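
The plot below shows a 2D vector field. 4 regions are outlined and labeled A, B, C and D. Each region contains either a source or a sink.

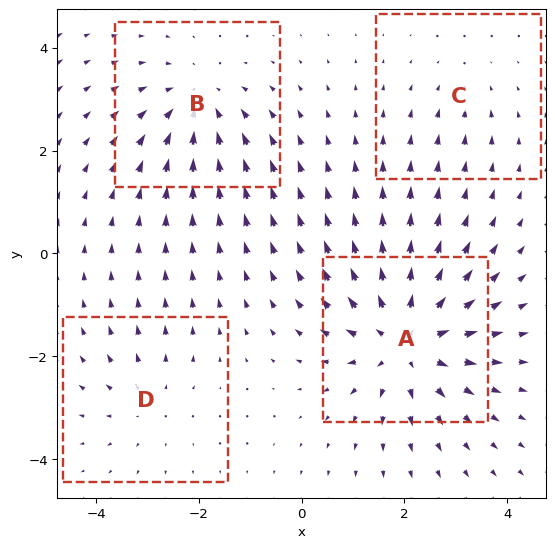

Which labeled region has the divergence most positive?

A

Divergence at each region's feature centre — A: about +6, B: about -4, C: about -2, D: about +3. Region A is most positive.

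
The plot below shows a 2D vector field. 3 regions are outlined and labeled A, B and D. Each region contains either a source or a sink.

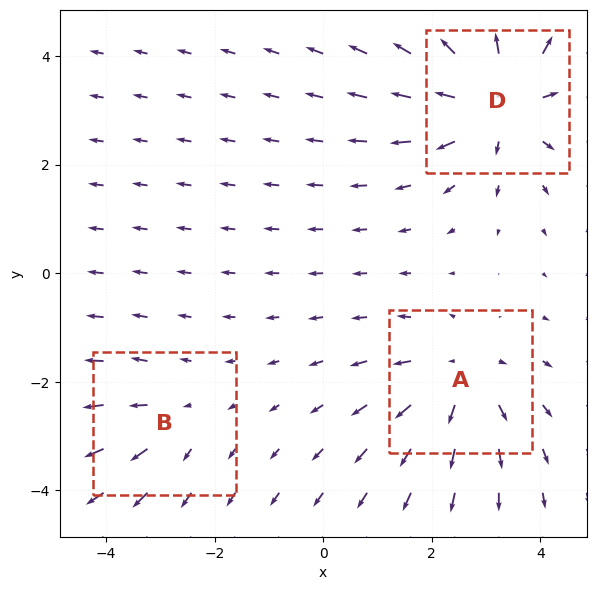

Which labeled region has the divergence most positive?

Divergence at each region's feature centre — A: about +3, B: about +2, D: about +4. Region D is most positive.

D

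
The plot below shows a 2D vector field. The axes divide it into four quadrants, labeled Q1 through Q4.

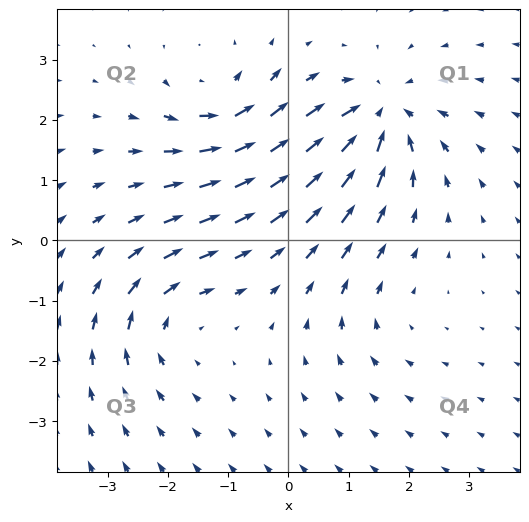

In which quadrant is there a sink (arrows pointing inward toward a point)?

The sink sits at approximately (1.5, 2.1), which lies in quadrant Q1. The divergence there is about -6, negative as expected for a sink.

Q1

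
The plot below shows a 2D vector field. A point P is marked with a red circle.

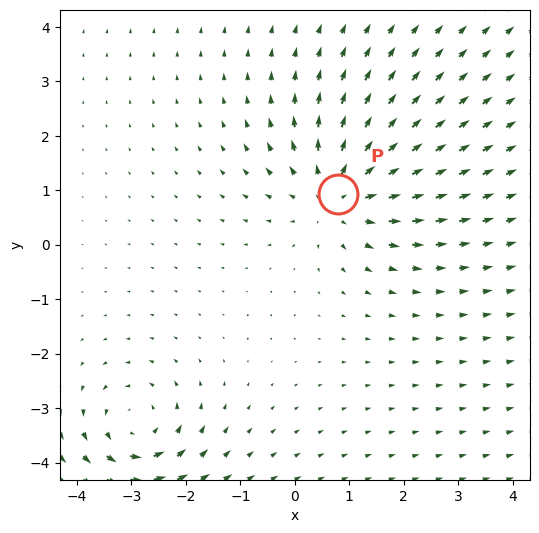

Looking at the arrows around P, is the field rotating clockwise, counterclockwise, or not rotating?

not rotating

Near P at (0.8, 0.9) the arrows show no circulation. The curl there is ≈0.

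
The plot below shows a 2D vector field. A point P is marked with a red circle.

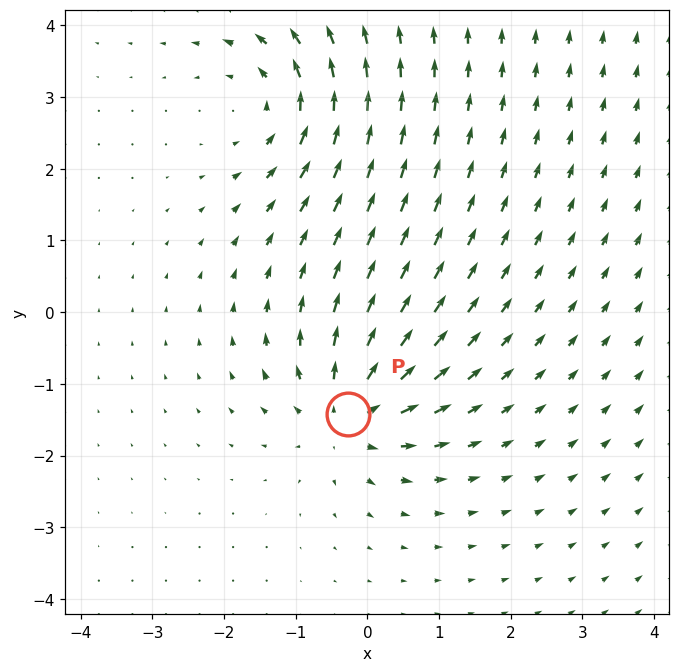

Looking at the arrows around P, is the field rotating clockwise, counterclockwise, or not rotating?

Near P at (-0.3, -1.4) the arrows show no circulation. The curl there is ≈0.

not rotating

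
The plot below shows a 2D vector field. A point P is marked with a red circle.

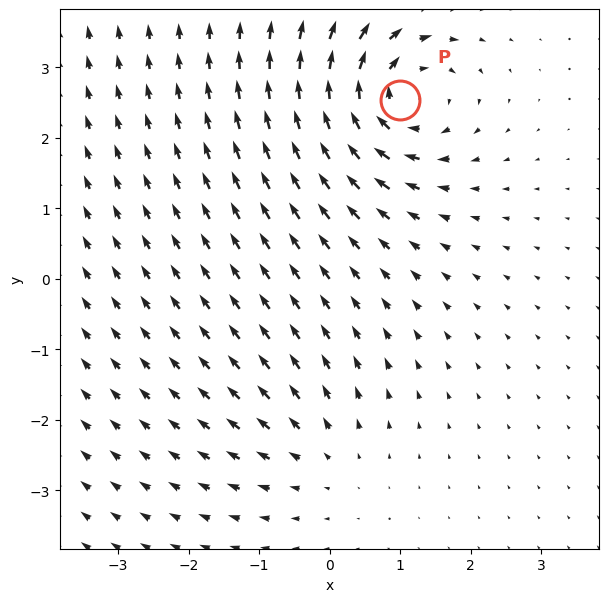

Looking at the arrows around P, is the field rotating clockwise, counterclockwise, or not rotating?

clockwise

Near P at (1.0, 2.5) the arrows circulate clockwise. The curl (z-component) there is about -6; negative curl means clockwise rotation.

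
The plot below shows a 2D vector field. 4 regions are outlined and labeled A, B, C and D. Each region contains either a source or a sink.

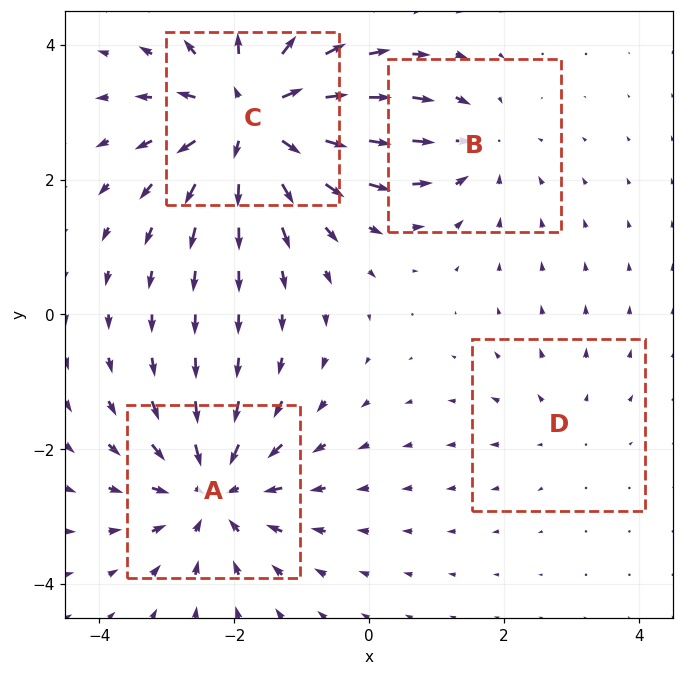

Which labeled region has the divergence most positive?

Divergence at each region's feature centre — A: about -6, B: about -4, C: about +7, D: about +2. Region C is most positive.

C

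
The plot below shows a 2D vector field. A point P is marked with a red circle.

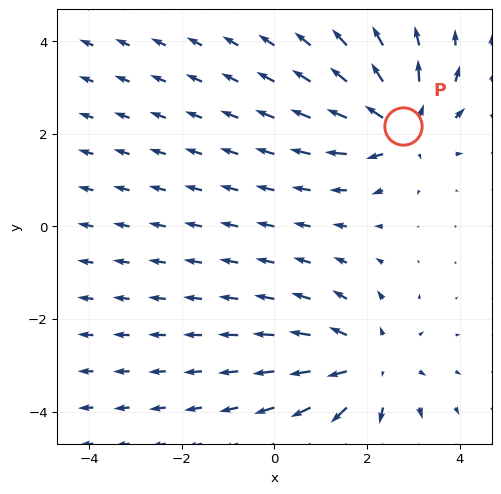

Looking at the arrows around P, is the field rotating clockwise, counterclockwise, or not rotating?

not rotating

Near P at (2.8, 2.2) the arrows show no circulation. The curl there is ≈0.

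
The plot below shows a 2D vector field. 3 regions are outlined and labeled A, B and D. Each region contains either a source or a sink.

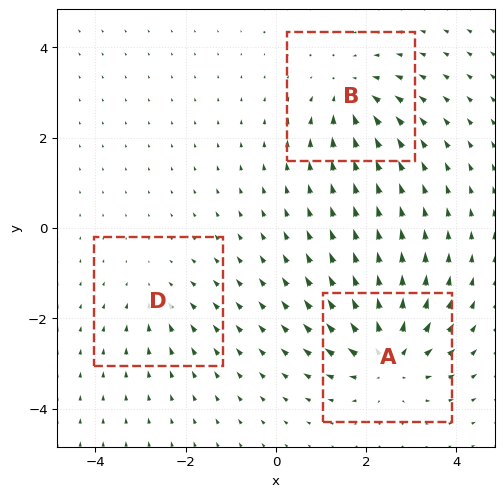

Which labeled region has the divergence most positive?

Divergence at each region's feature centre — A: about +6, B: about -4, D: about -2. Region A is most positive.

A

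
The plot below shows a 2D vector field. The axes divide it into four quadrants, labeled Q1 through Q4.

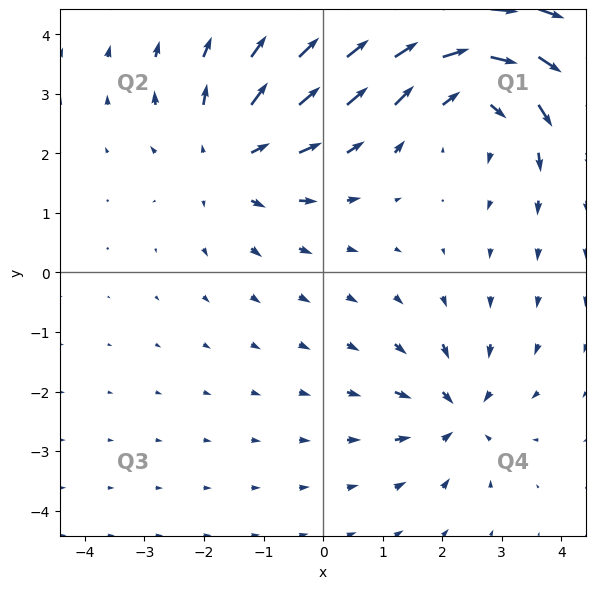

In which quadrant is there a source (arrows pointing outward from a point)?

The source sits at approximately (-1.6, 1.9), which lies in quadrant Q2. The divergence there is about +3, positive as expected for a source.

Q2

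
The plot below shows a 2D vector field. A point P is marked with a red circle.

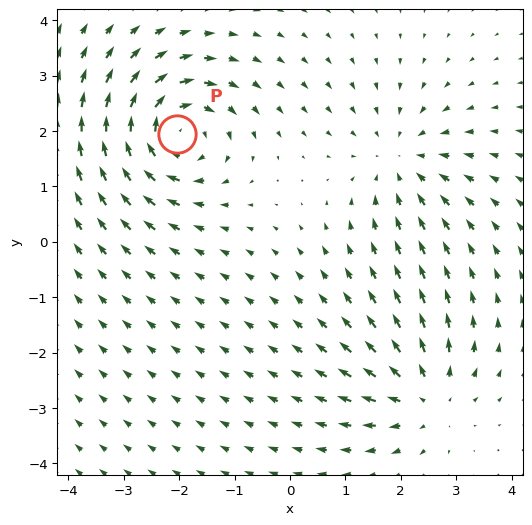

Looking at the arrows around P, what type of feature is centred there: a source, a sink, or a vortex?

vortex

At P (-2.0, 1.9) the arrows circulate clockwise. Divergence ≈0, curl about -5 — near-zero divergence with nonzero curl is a vortex.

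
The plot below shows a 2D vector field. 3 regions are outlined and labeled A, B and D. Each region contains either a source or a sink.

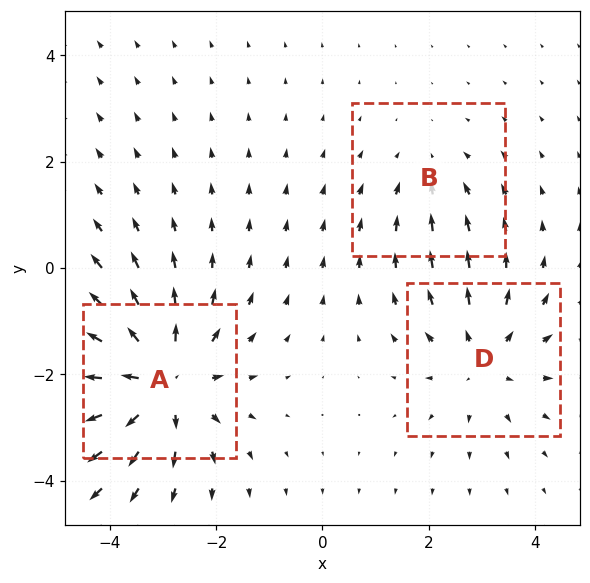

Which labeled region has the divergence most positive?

A

Divergence at each region's feature centre — A: about +5, B: about -2, D: about +3. Region A is most positive.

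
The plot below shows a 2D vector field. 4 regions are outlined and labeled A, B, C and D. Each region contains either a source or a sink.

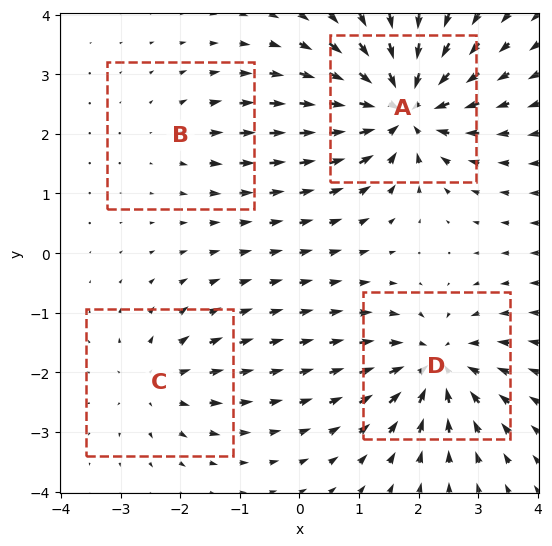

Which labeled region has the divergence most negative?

A

Divergence at each region's feature centre — A: about -8, B: about +2, C: about +4, D: about -6. Region A is most negative.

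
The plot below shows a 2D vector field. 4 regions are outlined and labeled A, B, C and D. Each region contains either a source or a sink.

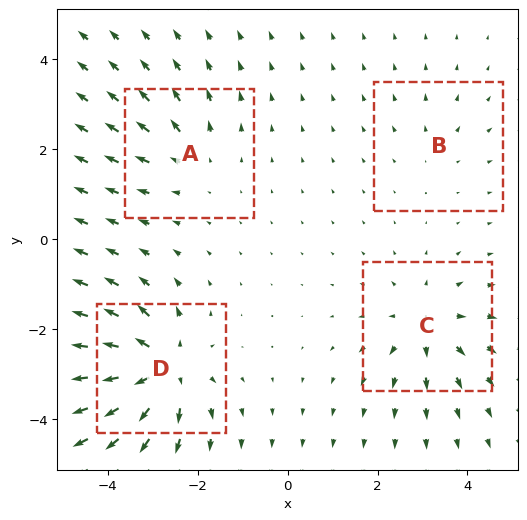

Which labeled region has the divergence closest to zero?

B

Divergence at each region's feature centre — A: about +4, B: about +2, C: about +5, D: about +8. Region B is closest to zero.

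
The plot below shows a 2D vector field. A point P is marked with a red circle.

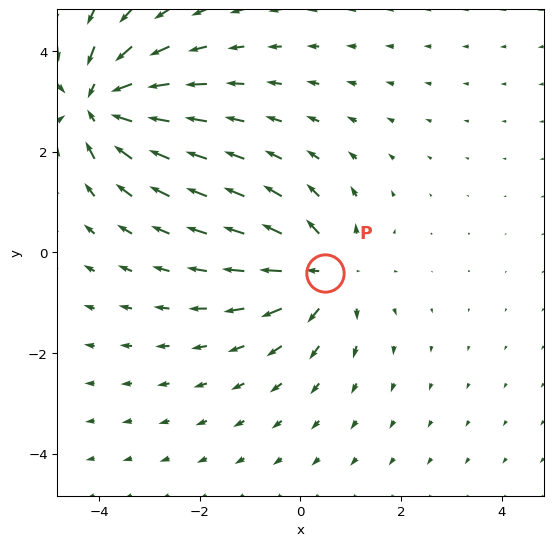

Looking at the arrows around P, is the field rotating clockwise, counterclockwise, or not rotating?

Near P at (0.5, -0.4) the arrows show no circulation. The curl there is ≈0.

not rotating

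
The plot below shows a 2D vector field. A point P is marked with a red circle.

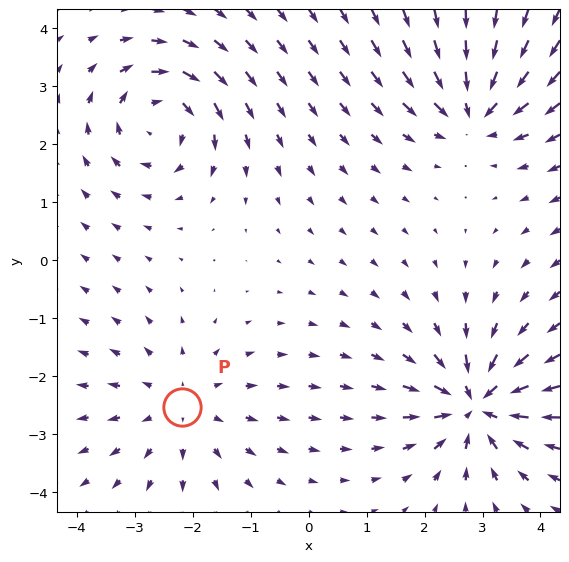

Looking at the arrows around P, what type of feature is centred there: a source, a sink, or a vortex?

source

At P (-2.2, -2.5) the arrows spread outward. Divergence about +3, curl ≈0 — positive divergence with near-zero curl is a source.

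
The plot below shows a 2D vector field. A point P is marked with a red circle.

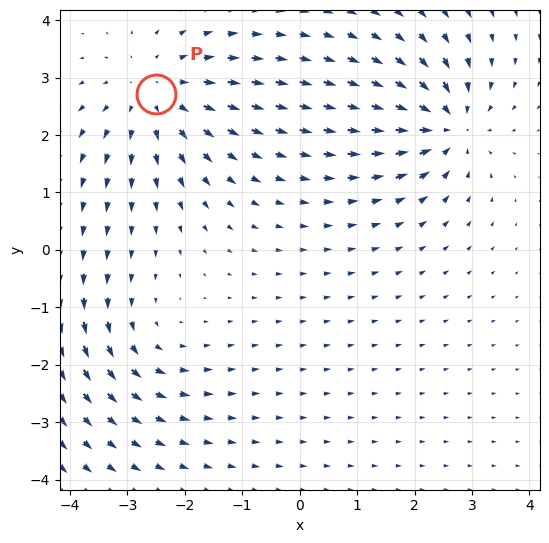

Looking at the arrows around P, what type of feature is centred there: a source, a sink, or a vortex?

source

At P (-2.5, 2.7) the arrows spread outward. Divergence about +4, curl ≈0 — positive divergence with near-zero curl is a source.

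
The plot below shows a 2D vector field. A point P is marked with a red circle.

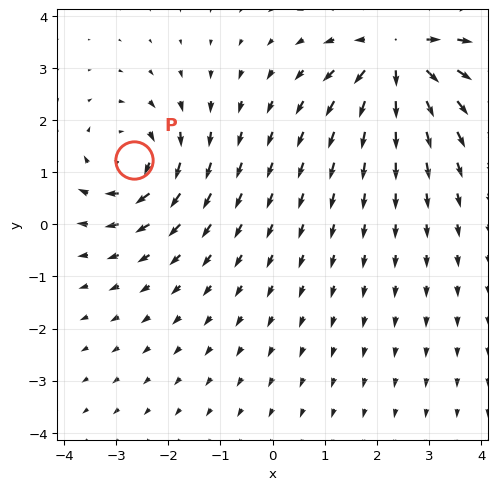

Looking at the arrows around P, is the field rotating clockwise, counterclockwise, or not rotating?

clockwise

Near P at (-2.7, 1.2) the arrows circulate clockwise. The curl (z-component) there is about -4; negative curl means clockwise rotation.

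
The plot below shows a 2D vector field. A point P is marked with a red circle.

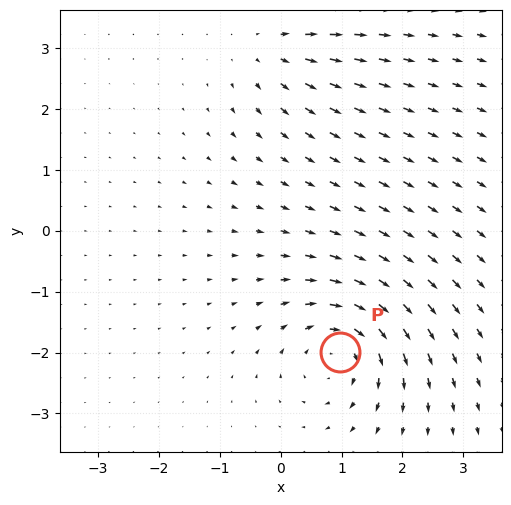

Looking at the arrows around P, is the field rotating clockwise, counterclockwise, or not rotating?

clockwise

Near P at (1.0, -2.0) the arrows circulate clockwise. The curl (z-component) there is about -5; negative curl means clockwise rotation.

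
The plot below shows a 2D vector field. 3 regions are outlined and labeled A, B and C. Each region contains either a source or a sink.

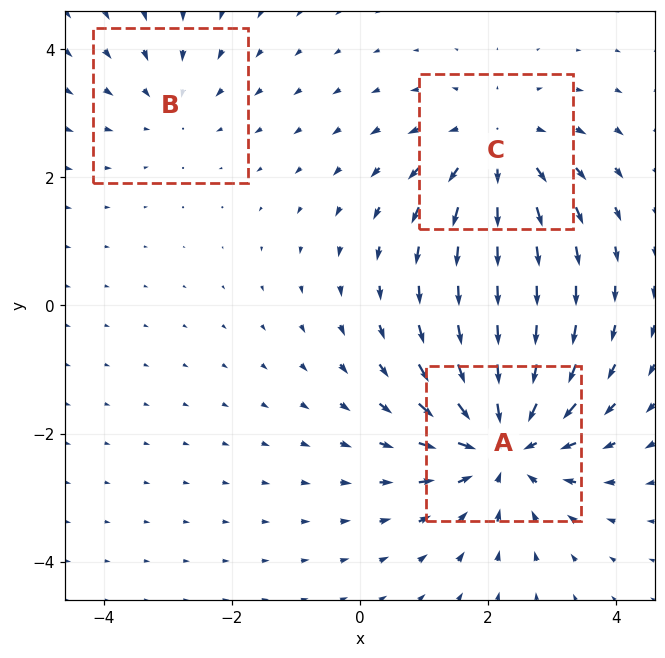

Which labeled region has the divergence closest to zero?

Divergence at each region's feature centre — A: about -4, B: about -2, C: about +3. Region B is closest to zero.

B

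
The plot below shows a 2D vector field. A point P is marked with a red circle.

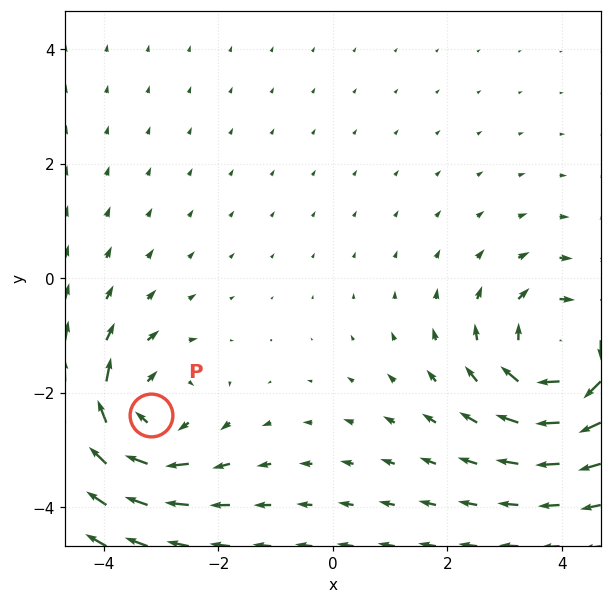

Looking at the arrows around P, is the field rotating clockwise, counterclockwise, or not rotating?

Near P at (-3.2, -2.4) the arrows circulate clockwise. The curl (z-component) there is about -4; negative curl means clockwise rotation.

clockwise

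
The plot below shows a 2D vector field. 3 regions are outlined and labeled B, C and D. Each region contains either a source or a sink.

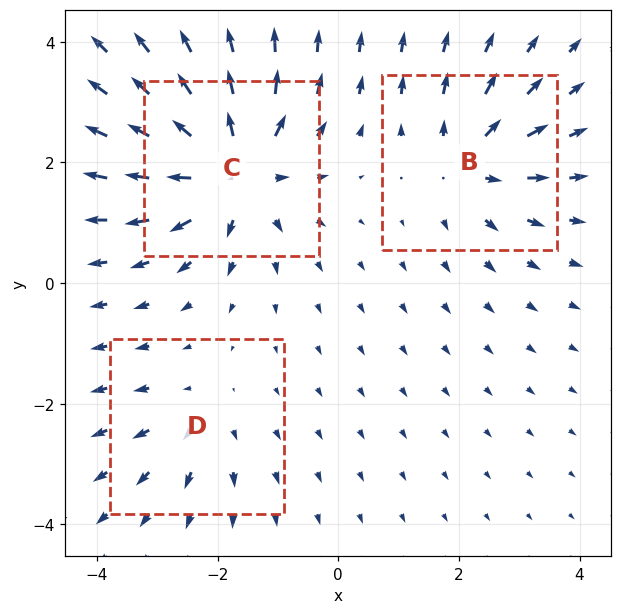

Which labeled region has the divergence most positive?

Divergence at each region's feature centre — B: about +4, C: about +6, D: about +2. Region C is most positive.

C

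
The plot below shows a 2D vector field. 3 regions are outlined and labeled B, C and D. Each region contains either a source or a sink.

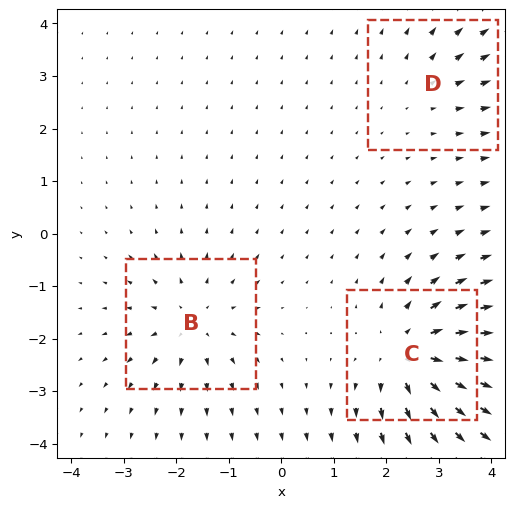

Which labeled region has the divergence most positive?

C

Divergence at each region's feature centre — B: about +3, C: about +5, D: about +2. Region C is most positive.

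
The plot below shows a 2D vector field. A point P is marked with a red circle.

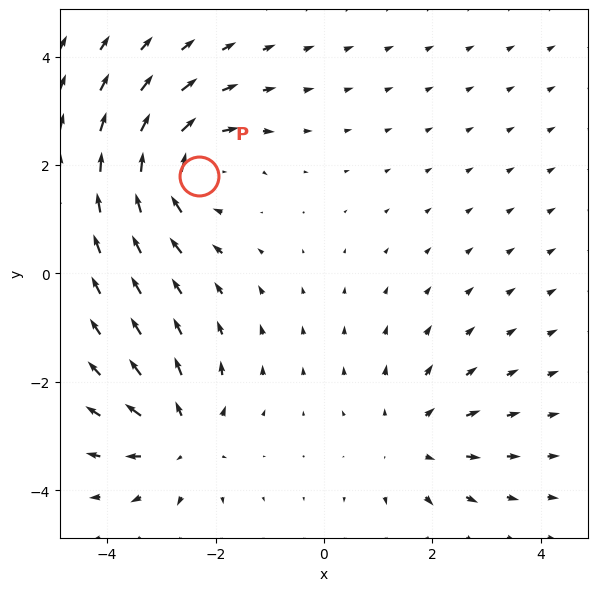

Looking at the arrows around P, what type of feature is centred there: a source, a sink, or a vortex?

vortex

At P (-2.3, 1.8) the arrows circulate clockwise. Divergence ≈0, curl about -5 — near-zero divergence with nonzero curl is a vortex.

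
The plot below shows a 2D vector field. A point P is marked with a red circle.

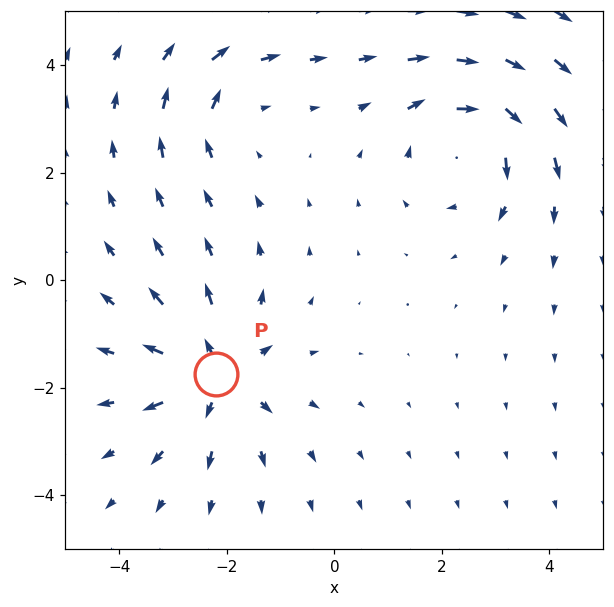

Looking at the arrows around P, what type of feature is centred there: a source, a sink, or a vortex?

At P (-2.2, -1.8) the arrows spread outward. Divergence about +5, curl ≈0 — positive divergence with near-zero curl is a source.

source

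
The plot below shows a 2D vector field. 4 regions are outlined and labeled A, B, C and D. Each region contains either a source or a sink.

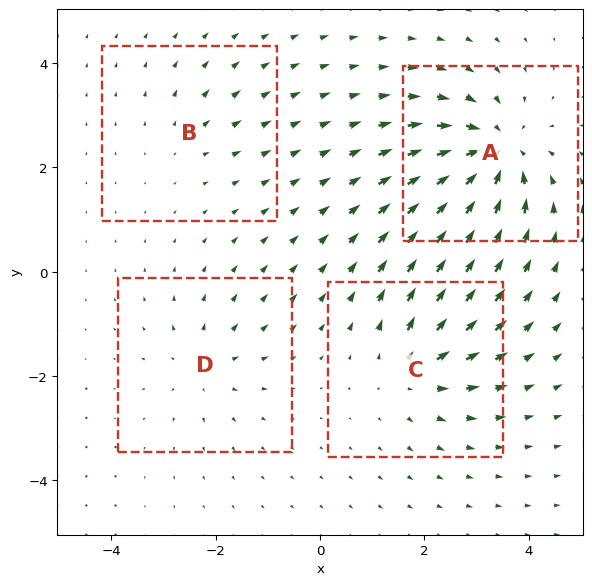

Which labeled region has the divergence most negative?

Divergence at each region's feature centre — A: about -7, B: about +2, C: about +5, D: about +3. Region A is most negative.

A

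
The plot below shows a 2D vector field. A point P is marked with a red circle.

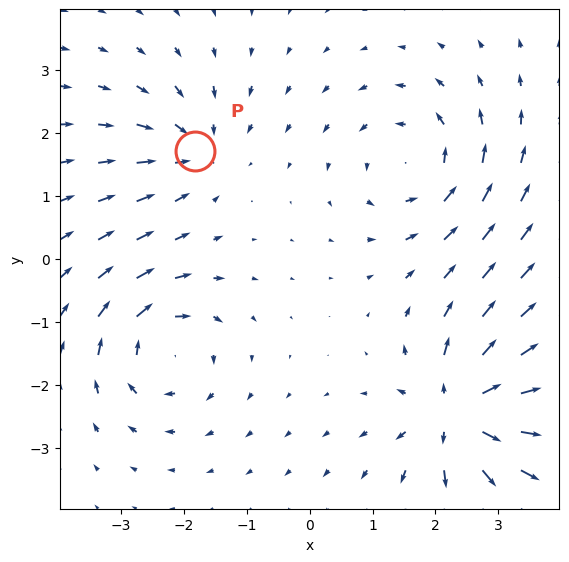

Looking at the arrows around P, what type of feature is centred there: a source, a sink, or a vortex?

sink

At P (-1.8, 1.7) the arrows converge inward. Divergence about -4, curl ≈0 — negative divergence with near-zero curl is a sink.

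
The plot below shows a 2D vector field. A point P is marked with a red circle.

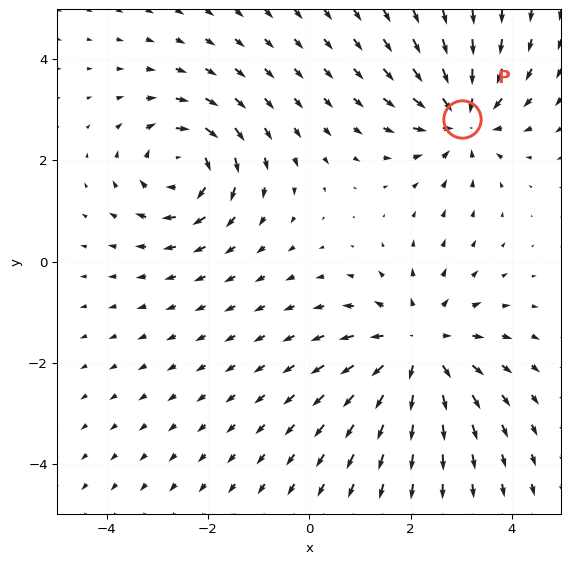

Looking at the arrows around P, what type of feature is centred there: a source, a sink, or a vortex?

sink

At P (3.0, 2.8) the arrows converge inward. Divergence about -3, curl ≈0 — negative divergence with near-zero curl is a sink.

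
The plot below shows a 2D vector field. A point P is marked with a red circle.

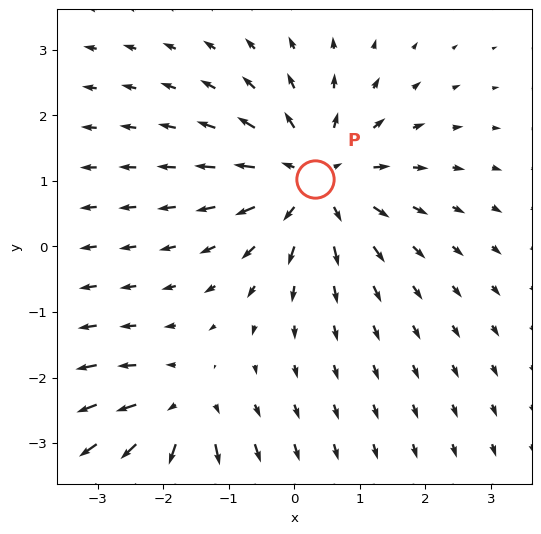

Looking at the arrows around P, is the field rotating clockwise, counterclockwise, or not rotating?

not rotating

Near P at (0.3, 1.0) the arrows show no circulation. The curl there is ≈0.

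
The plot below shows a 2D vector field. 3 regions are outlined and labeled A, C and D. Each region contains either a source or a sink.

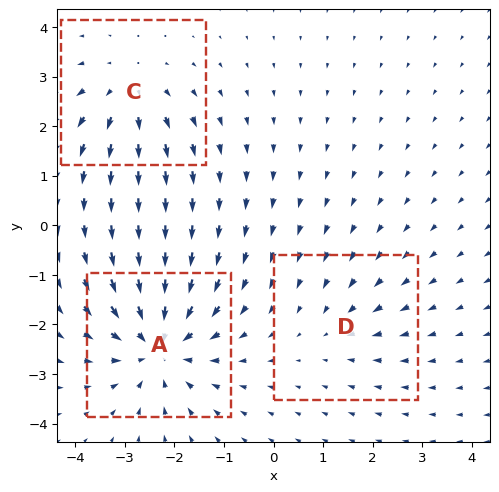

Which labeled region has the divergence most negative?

A

Divergence at each region's feature centre — A: about -5, C: about +3, D: about -2. Region A is most negative.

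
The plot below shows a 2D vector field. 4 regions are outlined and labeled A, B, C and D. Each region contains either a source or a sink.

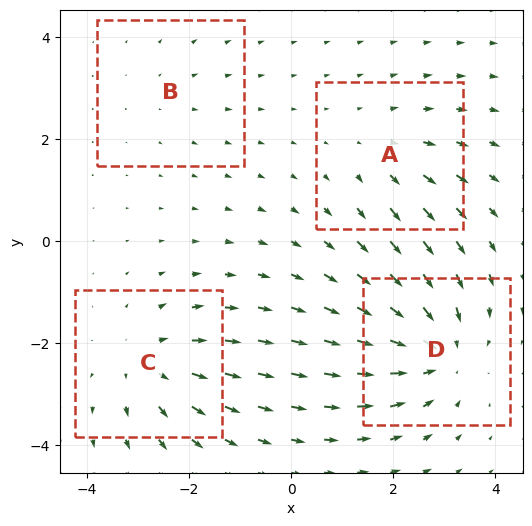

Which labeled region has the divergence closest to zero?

Divergence at each region's feature centre — A: about +3, B: about +2, C: about +4, D: about -6. Region B is closest to zero.

B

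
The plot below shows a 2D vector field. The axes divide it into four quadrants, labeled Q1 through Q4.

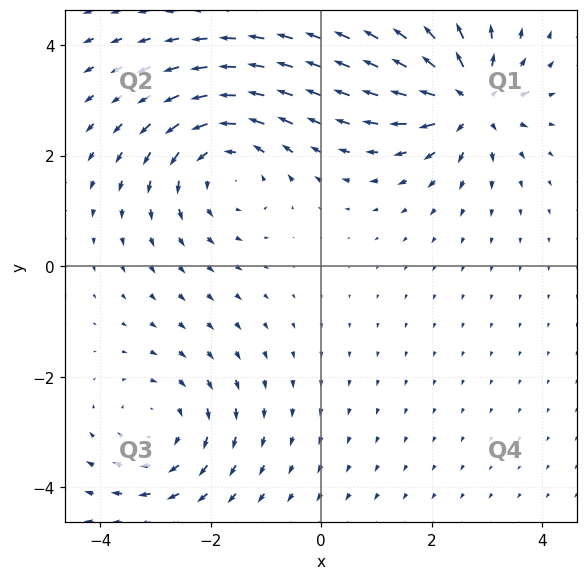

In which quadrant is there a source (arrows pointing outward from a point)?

The source sits at approximately (2.7, 3.0), which lies in quadrant Q1. The divergence there is about +5, positive as expected for a source.

Q1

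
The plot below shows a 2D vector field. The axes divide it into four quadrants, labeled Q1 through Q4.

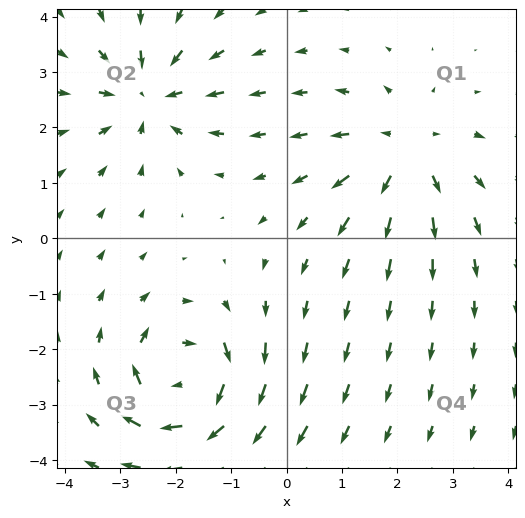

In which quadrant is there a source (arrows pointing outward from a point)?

The source sits at approximately (2.1, 1.5), which lies in quadrant Q1. The divergence there is about +4, positive as expected for a source.

Q1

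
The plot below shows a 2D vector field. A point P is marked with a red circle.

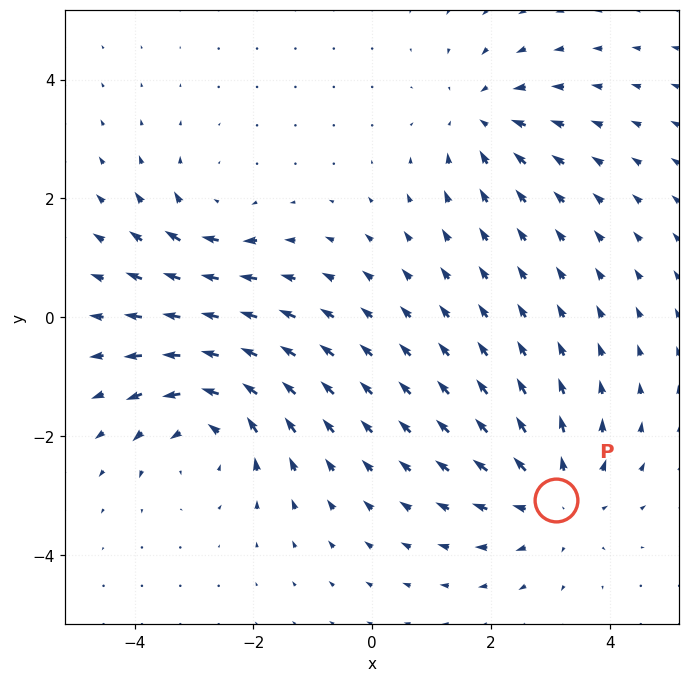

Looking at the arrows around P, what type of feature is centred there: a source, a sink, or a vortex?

source

At P (3.1, -3.1) the arrows spread outward. Divergence about +3, curl ≈0 — positive divergence with near-zero curl is a source.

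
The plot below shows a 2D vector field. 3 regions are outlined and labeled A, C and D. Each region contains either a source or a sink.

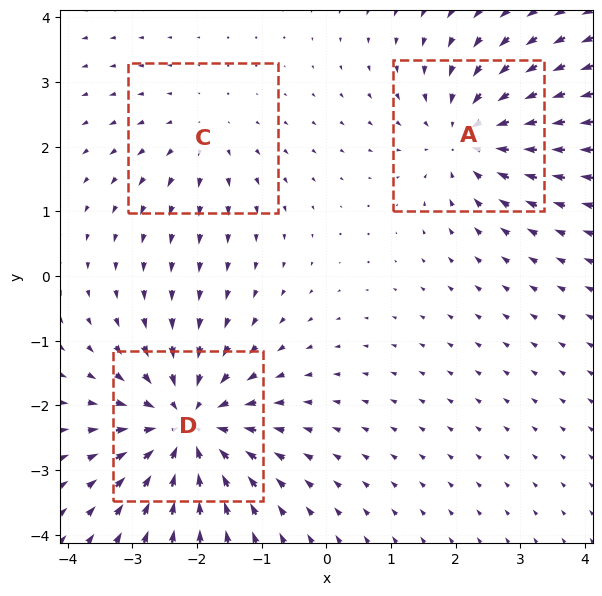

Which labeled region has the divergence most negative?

Divergence at each region's feature centre — A: about -4, C: about +2, D: about -5. Region D is most negative.

D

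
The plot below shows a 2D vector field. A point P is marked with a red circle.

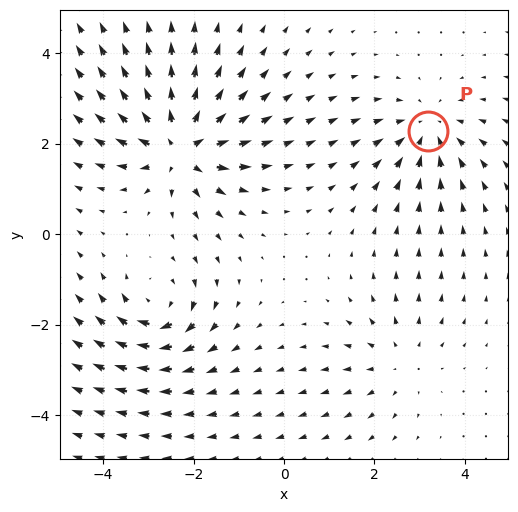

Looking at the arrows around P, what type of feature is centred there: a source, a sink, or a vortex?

At P (3.2, 2.3) the arrows converge inward. Divergence about -3, curl ≈0 — negative divergence with near-zero curl is a sink.

sink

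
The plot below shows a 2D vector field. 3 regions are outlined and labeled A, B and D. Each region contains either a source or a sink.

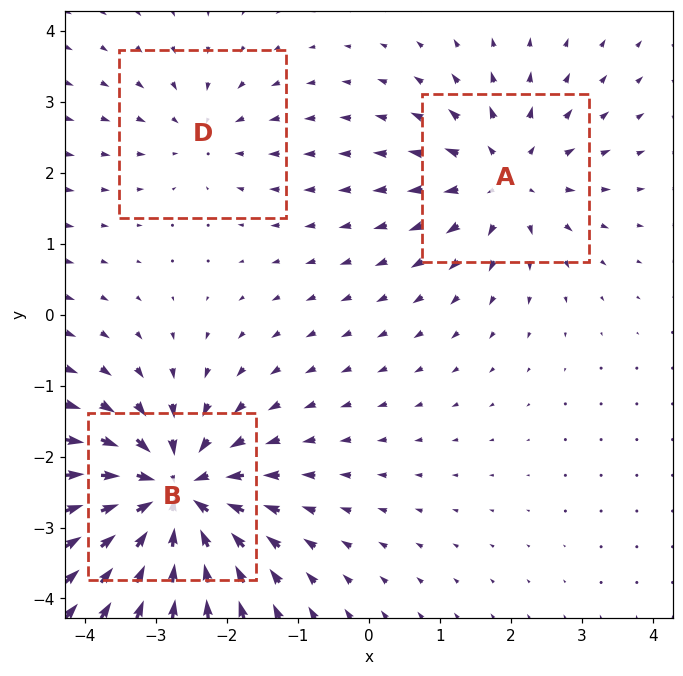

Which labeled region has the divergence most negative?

B

Divergence at each region's feature centre — A: about +3, B: about -6, D: about -2. Region B is most negative.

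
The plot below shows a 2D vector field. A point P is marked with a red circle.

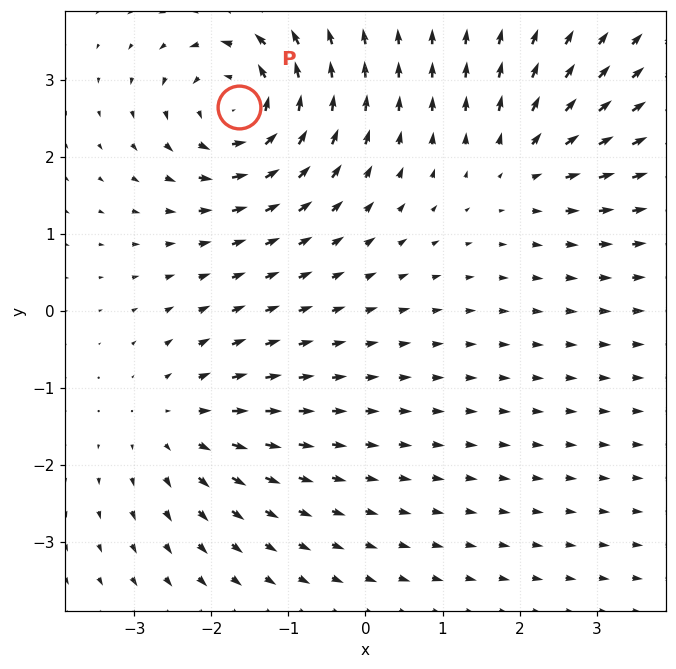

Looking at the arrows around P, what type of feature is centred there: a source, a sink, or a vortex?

vortex

At P (-1.6, 2.6) the arrows circulate counterclockwise. Divergence ≈0, curl about +6 — near-zero divergence with nonzero curl is a vortex.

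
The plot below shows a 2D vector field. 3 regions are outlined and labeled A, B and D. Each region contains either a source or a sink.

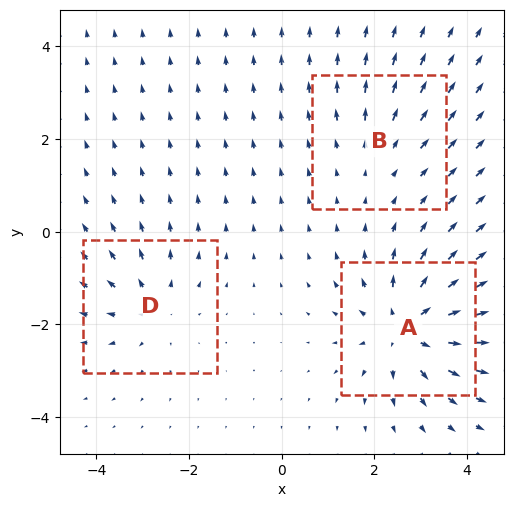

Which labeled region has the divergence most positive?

Divergence at each region's feature centre — A: about +5, B: about +2, D: about +3. Region A is most positive.

A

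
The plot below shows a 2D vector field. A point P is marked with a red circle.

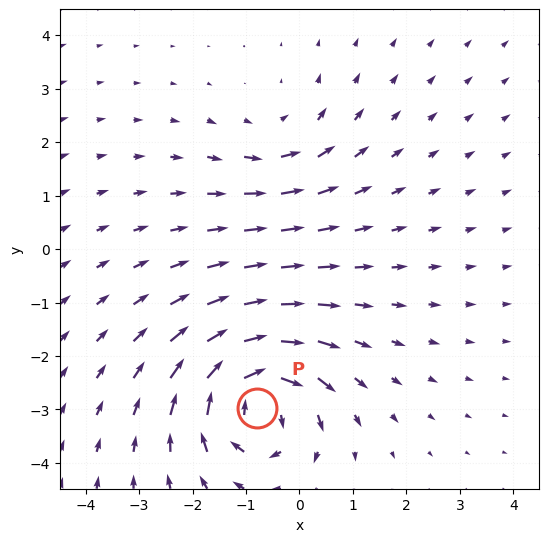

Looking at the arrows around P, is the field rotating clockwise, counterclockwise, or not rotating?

clockwise

Near P at (-0.8, -3.0) the arrows circulate clockwise. The curl (z-component) there is about -6; negative curl means clockwise rotation.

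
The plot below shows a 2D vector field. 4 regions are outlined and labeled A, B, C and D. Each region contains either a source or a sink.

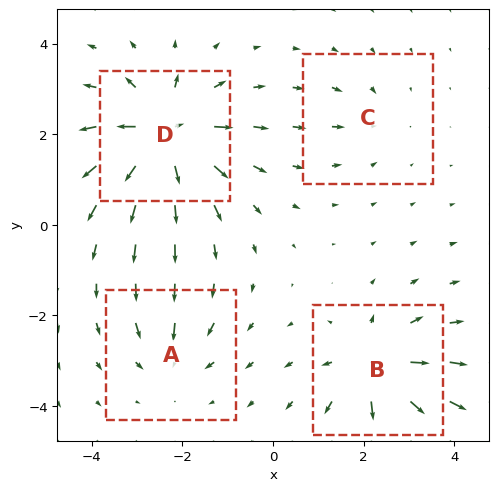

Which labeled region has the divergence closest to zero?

C

Divergence at each region's feature centre — A: about -4, B: about +6, C: about -3, D: about +9. Region C is closest to zero.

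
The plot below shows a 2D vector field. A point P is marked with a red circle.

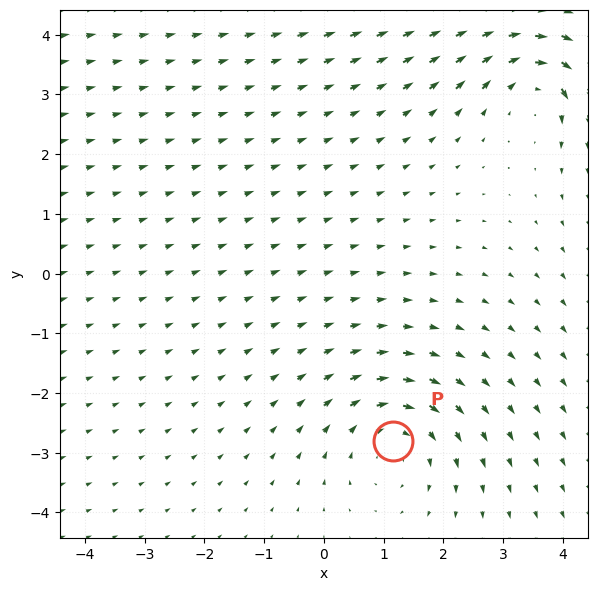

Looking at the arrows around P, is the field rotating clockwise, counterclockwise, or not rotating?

clockwise

Near P at (1.2, -2.8) the arrows circulate clockwise. The curl (z-component) there is about -3; negative curl means clockwise rotation.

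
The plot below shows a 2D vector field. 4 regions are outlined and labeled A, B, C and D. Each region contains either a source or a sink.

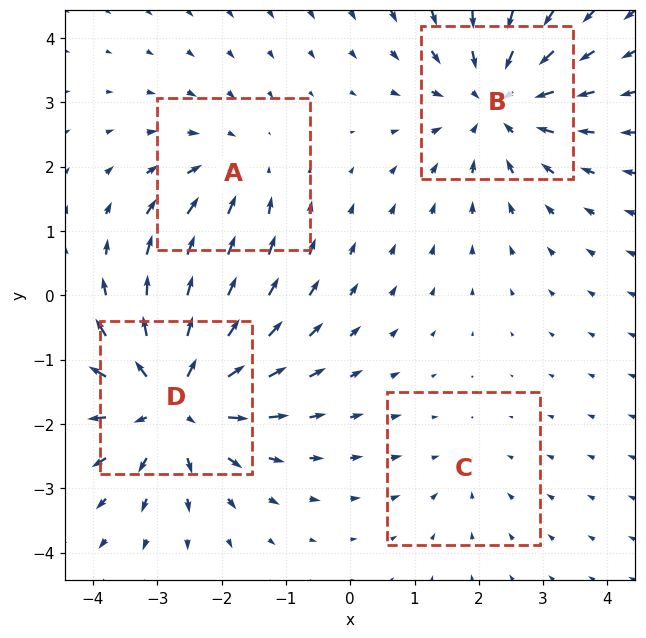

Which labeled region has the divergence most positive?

D

Divergence at each region's feature centre — A: about -3, B: about -5, C: about -2, D: about +6. Region D is most positive.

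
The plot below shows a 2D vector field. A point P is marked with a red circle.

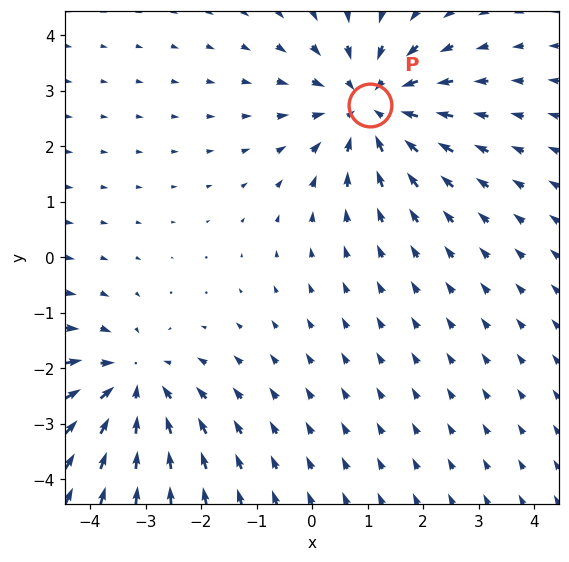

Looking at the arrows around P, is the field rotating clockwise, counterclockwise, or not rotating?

not rotating

Near P at (1.0, 2.7) the arrows show no circulation. The curl there is ≈0.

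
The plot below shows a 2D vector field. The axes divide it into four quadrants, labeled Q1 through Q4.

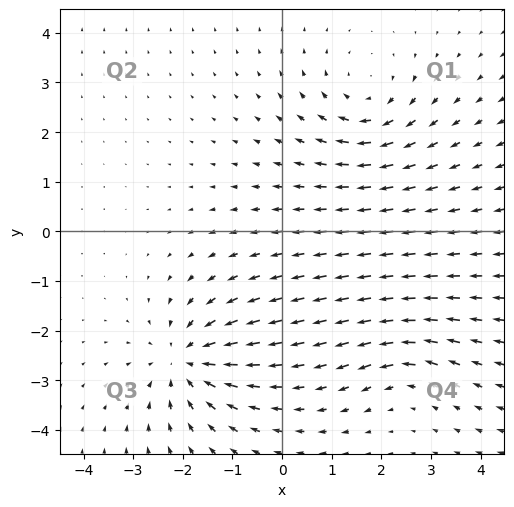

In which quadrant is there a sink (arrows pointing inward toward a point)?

The sink sits at approximately (-1.9, -2.6), which lies in quadrant Q3. The divergence there is about -5, negative as expected for a sink.

Q3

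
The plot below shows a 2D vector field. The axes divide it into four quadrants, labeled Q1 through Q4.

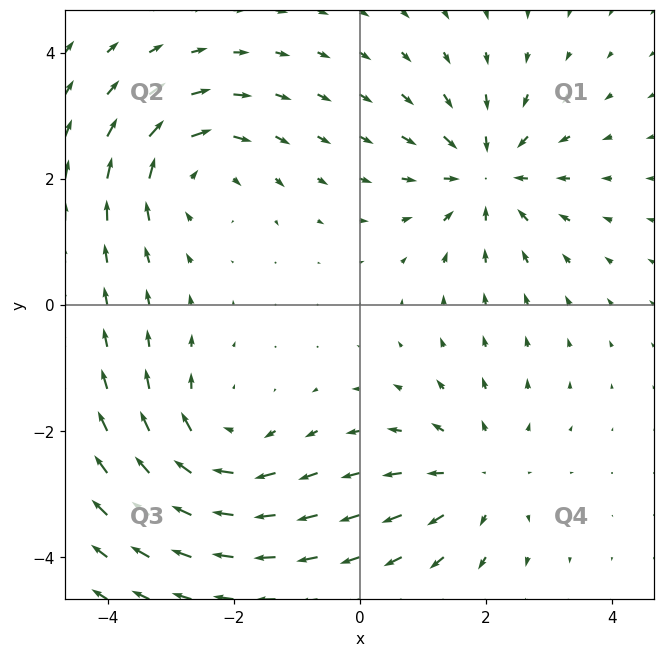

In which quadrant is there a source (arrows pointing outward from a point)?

Q4

The source sits at approximately (1.9, -2.7), which lies in quadrant Q4. The divergence there is about +3, positive as expected for a source.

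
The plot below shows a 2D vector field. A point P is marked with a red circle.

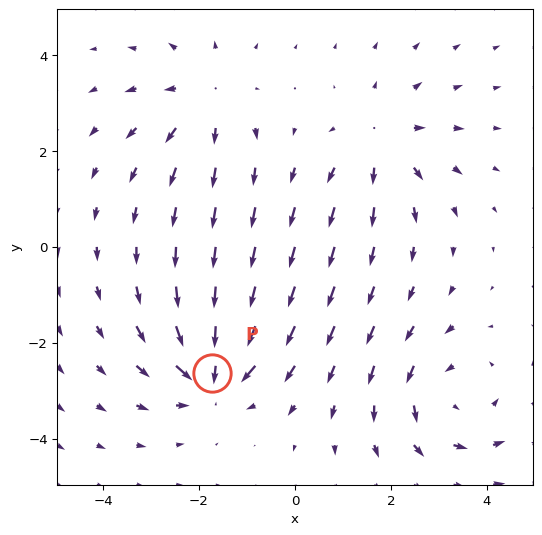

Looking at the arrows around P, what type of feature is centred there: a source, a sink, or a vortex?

sink

At P (-1.7, -2.6) the arrows converge inward. Divergence about -7, curl ≈0 — negative divergence with near-zero curl is a sink.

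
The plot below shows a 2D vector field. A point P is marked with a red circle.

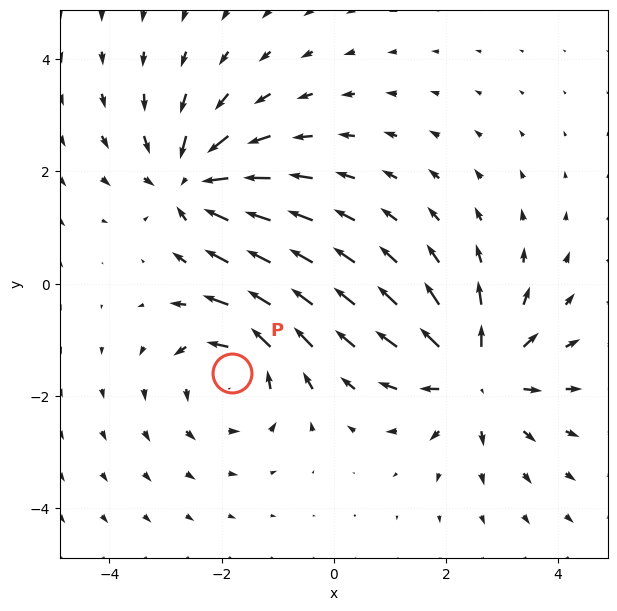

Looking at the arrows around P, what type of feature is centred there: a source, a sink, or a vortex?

At P (-1.8, -1.6) the arrows circulate counterclockwise. Divergence ≈0, curl about +5 — near-zero divergence with nonzero curl is a vortex.

vortex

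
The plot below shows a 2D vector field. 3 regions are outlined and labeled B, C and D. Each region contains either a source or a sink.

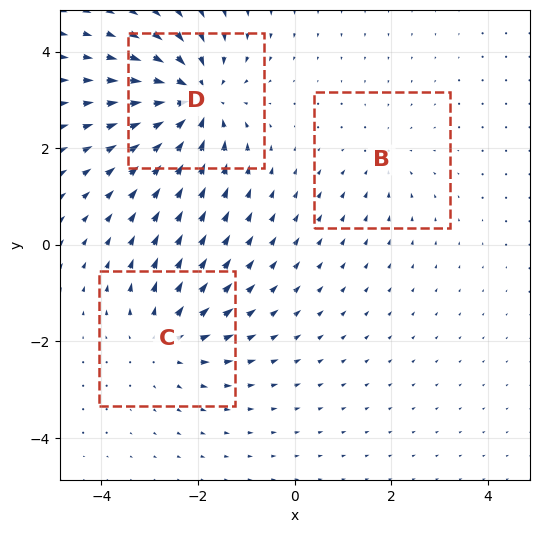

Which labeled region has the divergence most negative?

D

Divergence at each region's feature centre — B: about -2, C: about +3, D: about -5. Region D is most negative.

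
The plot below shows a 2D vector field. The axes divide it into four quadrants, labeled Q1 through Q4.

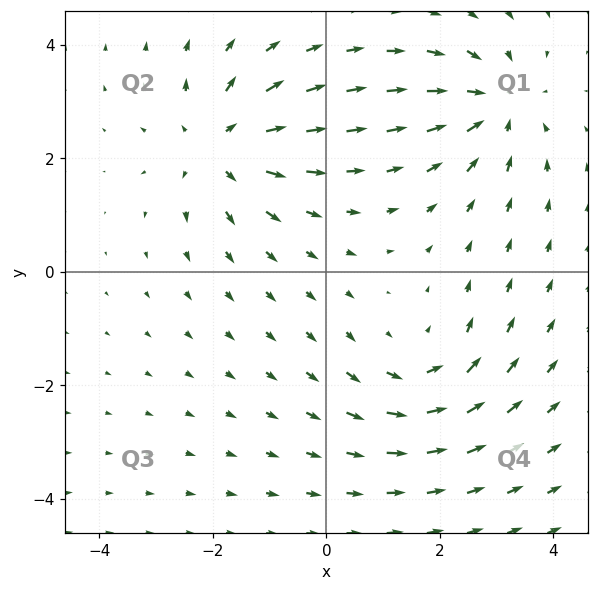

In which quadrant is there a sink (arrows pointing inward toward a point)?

Q1

The sink sits at approximately (3.0, 2.9), which lies in quadrant Q1. The divergence there is about -5, negative as expected for a sink.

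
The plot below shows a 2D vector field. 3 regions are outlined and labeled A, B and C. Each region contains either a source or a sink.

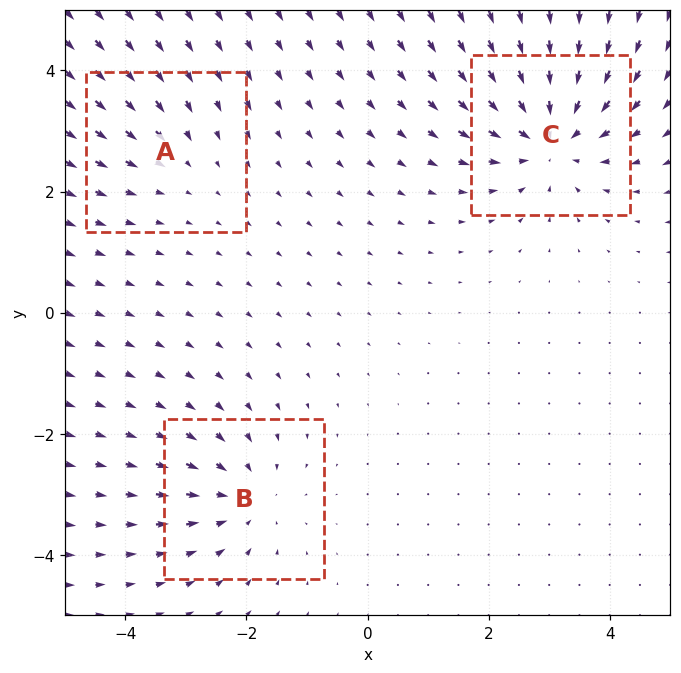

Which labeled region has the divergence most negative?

Divergence at each region's feature centre — A: about -2, B: about -3, C: about -5. Region C is most negative.

C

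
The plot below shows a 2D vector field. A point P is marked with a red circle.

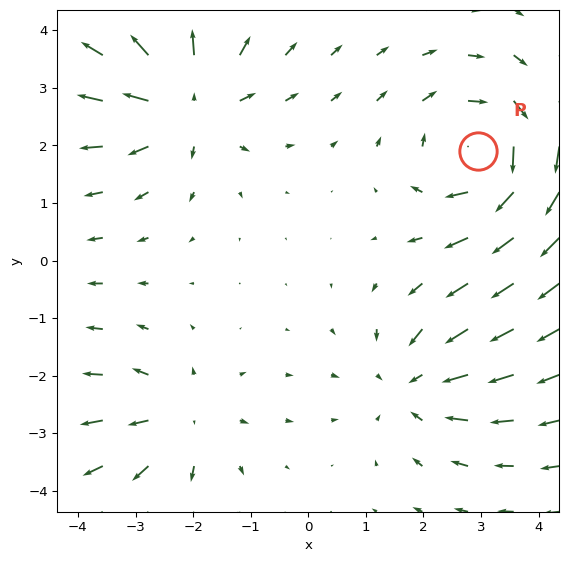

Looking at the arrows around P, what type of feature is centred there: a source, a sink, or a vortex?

vortex

At P (3.0, 1.9) the arrows circulate clockwise. Divergence ≈0, curl about -5 — near-zero divergence with nonzero curl is a vortex.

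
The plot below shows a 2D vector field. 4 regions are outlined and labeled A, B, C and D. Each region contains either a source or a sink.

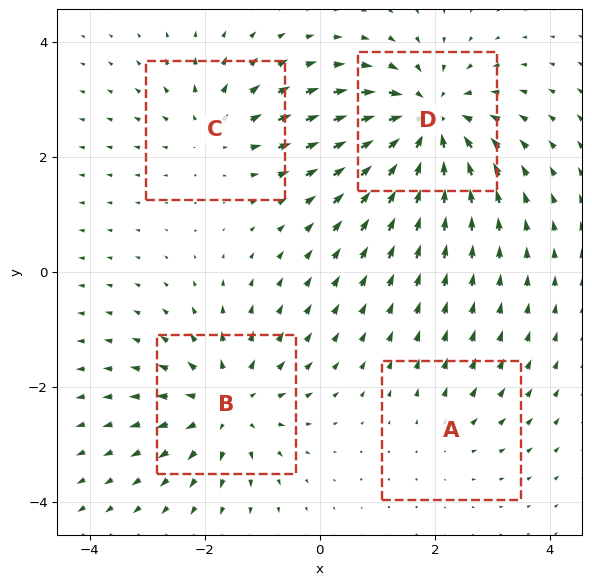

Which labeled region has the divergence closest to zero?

A

Divergence at each region's feature centre — A: about +2, B: about +5, C: about +4, D: about -7. Region A is closest to zero.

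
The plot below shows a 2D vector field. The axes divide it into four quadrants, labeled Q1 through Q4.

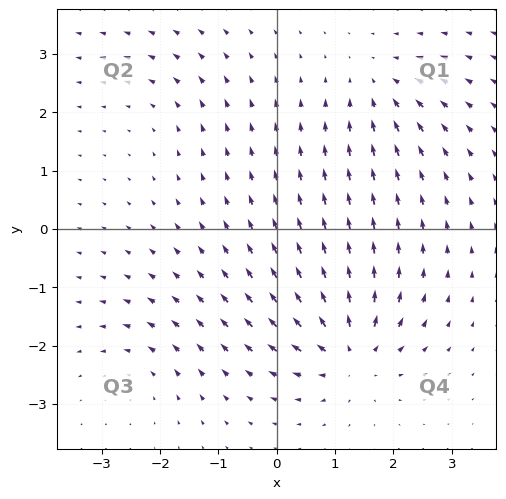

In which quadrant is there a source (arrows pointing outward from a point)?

The source sits at approximately (1.3, -2.1), which lies in quadrant Q4. The divergence there is about +7, positive as expected for a source.

Q4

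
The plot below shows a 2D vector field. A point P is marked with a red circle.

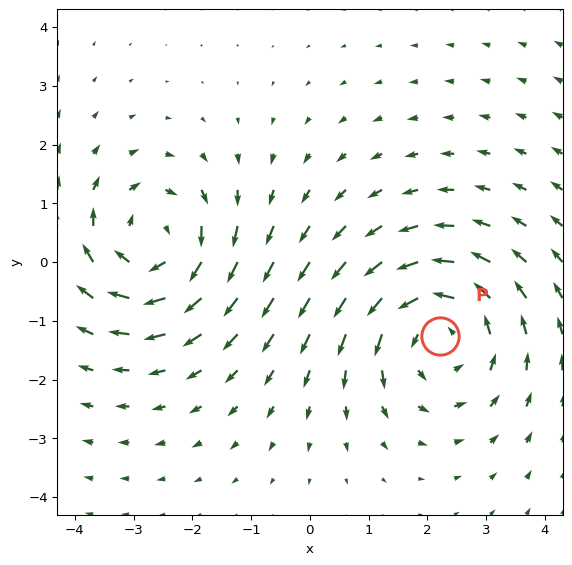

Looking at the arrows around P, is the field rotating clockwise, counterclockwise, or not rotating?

counterclockwise

Near P at (2.2, -1.3) the arrows circulate counterclockwise. The curl (z-component) there is about +3; positive curl means counterclockwise rotation.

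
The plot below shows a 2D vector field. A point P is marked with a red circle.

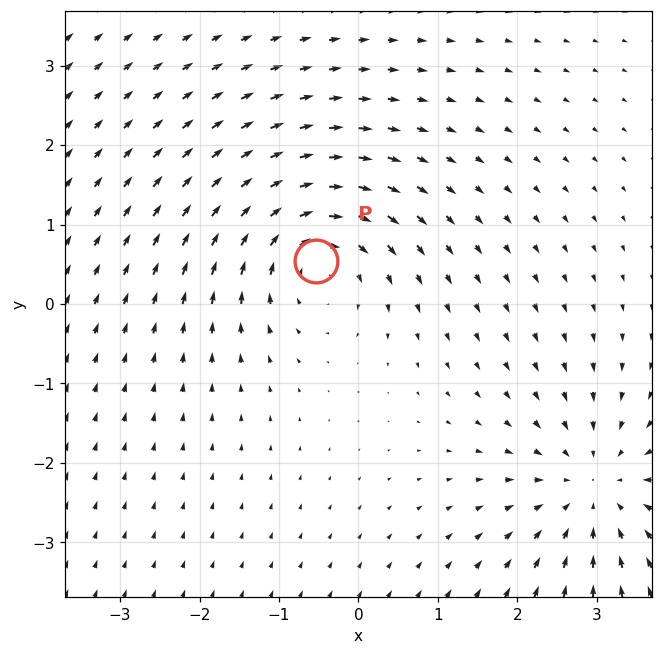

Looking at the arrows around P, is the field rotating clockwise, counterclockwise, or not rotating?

Near P at (-0.5, 0.5) the arrows circulate clockwise. The curl (z-component) there is about -4; negative curl means clockwise rotation.

clockwise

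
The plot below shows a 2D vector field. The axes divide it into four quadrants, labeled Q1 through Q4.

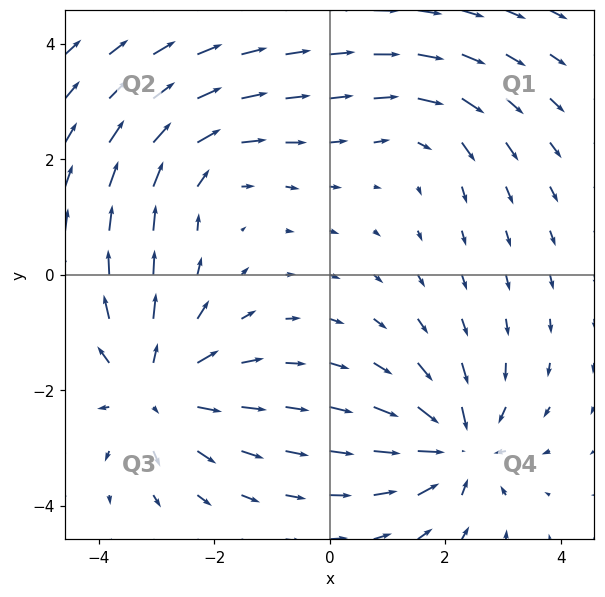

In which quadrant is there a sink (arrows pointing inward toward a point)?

The sink sits at approximately (2.2, -3.0), which lies in quadrant Q4. The divergence there is about -5, negative as expected for a sink.

Q4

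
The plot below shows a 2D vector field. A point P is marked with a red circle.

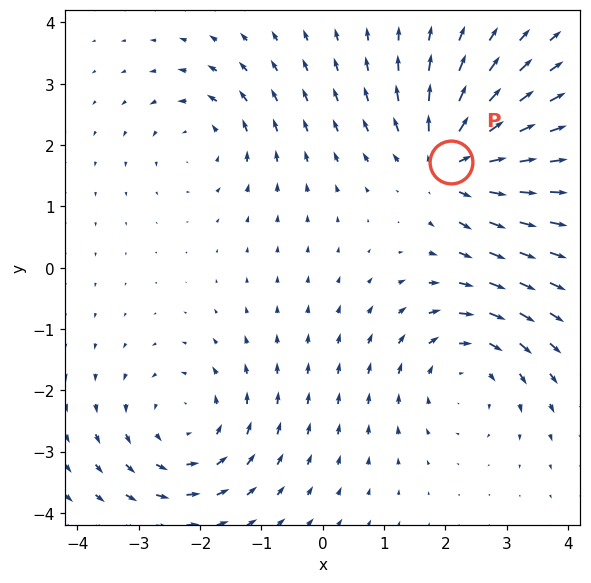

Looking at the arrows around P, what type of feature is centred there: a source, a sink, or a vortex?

At P (2.1, 1.7) the arrows spread outward. Divergence about +5, curl ≈0 — positive divergence with near-zero curl is a source.

source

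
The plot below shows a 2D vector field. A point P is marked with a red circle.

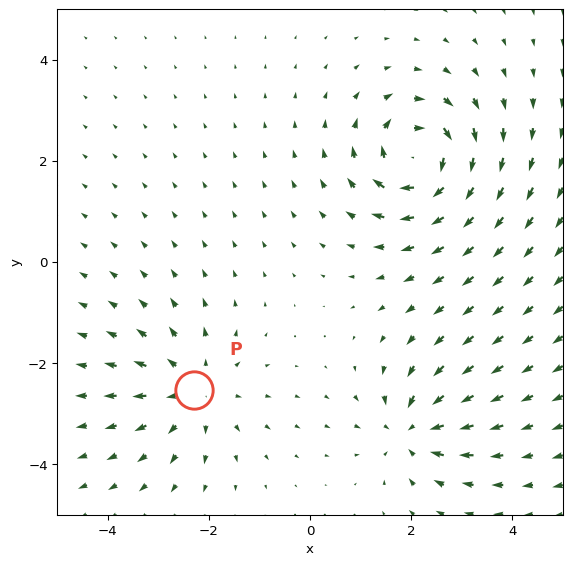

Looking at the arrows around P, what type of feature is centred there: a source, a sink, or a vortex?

source

At P (-2.3, -2.5) the arrows spread outward. Divergence about +4, curl ≈0 — positive divergence with near-zero curl is a source.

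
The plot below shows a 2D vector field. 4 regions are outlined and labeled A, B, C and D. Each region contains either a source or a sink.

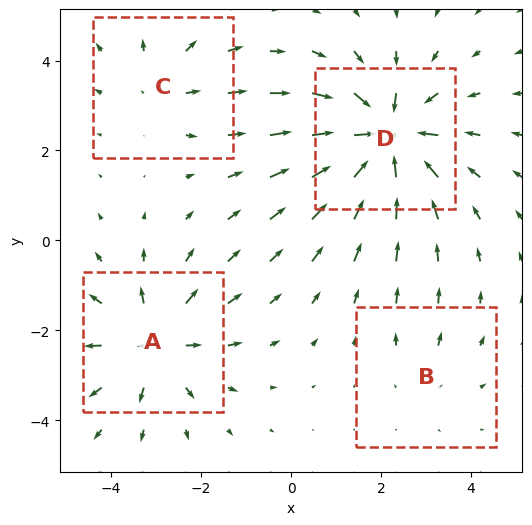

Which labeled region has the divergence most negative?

Divergence at each region's feature centre — A: about +5, B: about +2, C: about +3, D: about -7. Region D is most negative.

D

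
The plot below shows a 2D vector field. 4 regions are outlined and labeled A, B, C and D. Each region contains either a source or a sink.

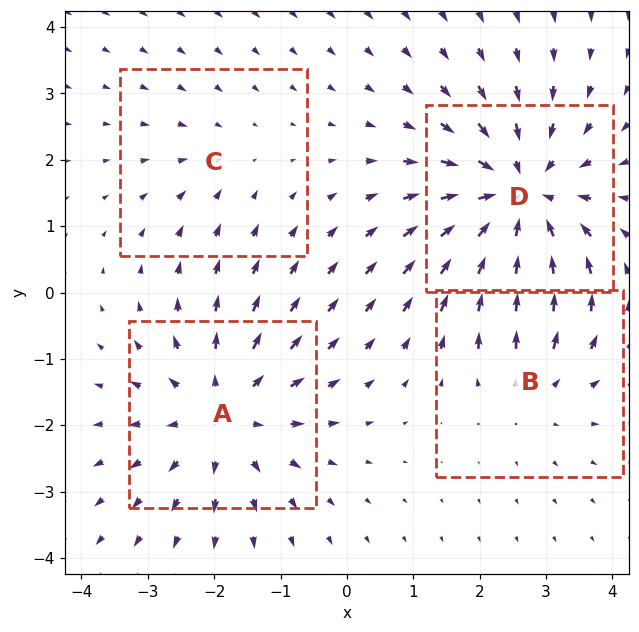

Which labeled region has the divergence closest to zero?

C

Divergence at each region's feature centre — A: about +4, B: about +3, C: about -2, D: about -6. Region C is closest to zero.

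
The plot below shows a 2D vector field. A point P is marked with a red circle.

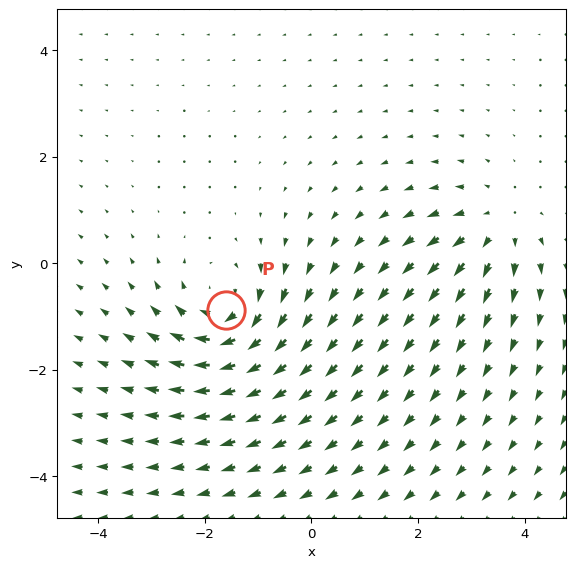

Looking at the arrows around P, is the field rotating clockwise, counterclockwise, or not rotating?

Near P at (-1.6, -0.9) the arrows circulate clockwise. The curl (z-component) there is about -5; negative curl means clockwise rotation.

clockwise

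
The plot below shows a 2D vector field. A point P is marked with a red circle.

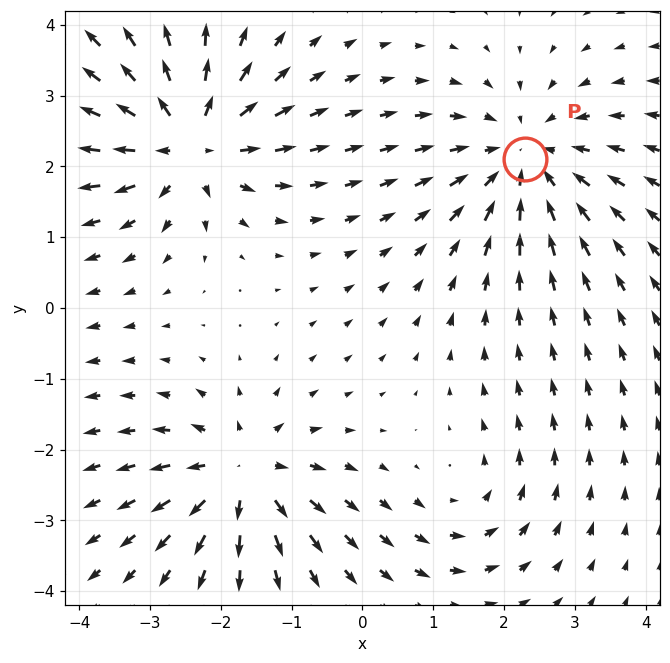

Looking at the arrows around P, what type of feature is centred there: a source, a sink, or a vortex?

At P (2.3, 2.1) the arrows converge inward. Divergence about -4, curl ≈0 — negative divergence with near-zero curl is a sink.

sink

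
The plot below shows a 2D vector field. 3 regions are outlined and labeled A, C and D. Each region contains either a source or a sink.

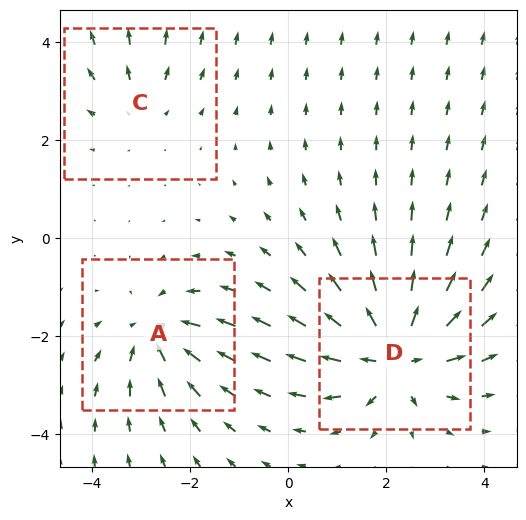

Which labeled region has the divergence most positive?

Divergence at each region's feature centre — A: about -4, C: about +2, D: about +6. Region D is most positive.

D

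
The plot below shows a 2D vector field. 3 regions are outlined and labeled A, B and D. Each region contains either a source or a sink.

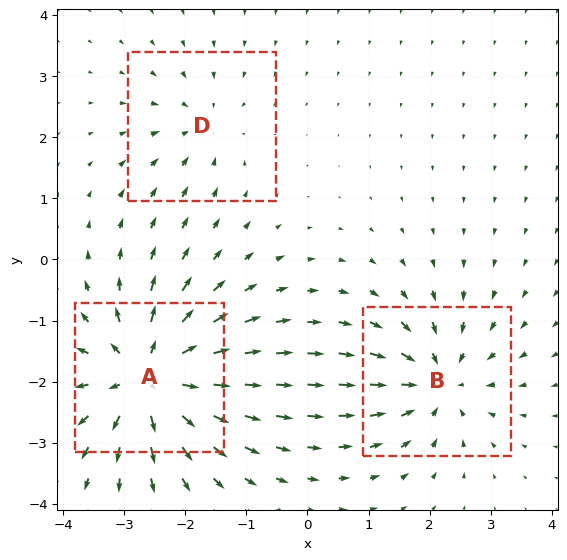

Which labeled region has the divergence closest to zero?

Divergence at each region's feature centre — A: about +6, B: about -4, D: about -3. Region D is closest to zero.

D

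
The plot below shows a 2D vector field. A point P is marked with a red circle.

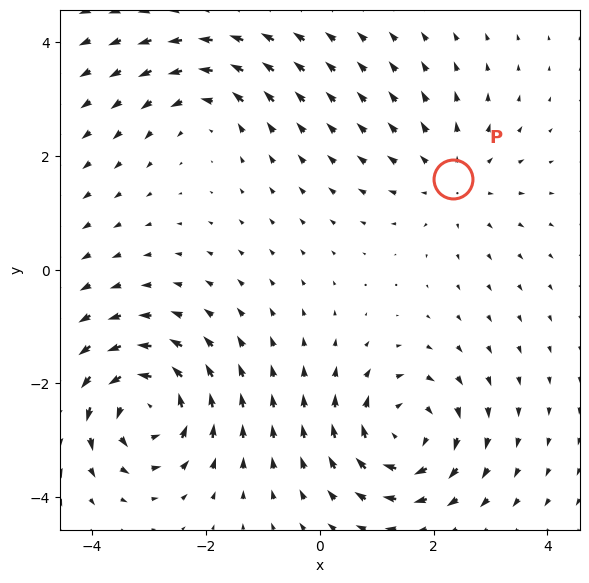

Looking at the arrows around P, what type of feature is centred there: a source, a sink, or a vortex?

source

At P (2.3, 1.6) the arrows spread outward. Divergence about +2, curl ≈0 — positive divergence with near-zero curl is a source.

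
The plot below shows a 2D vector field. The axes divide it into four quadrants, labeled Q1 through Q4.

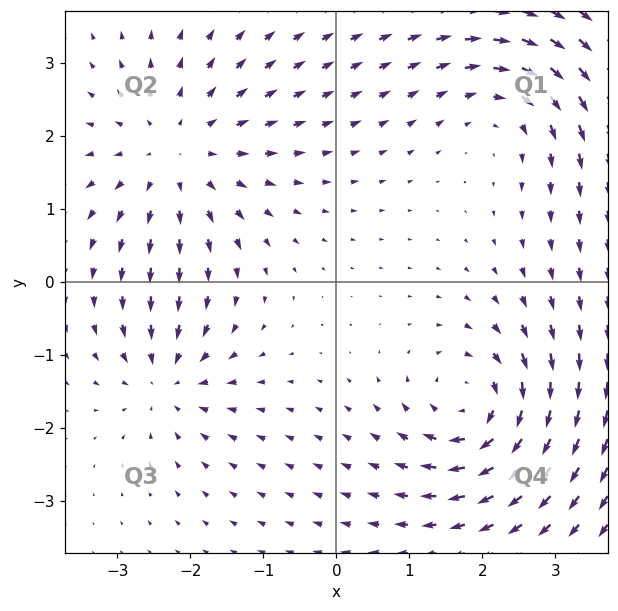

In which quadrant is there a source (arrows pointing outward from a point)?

The source sits at approximately (-2.2, 1.8), which lies in quadrant Q2. The divergence there is about +3, positive as expected for a source.

Q2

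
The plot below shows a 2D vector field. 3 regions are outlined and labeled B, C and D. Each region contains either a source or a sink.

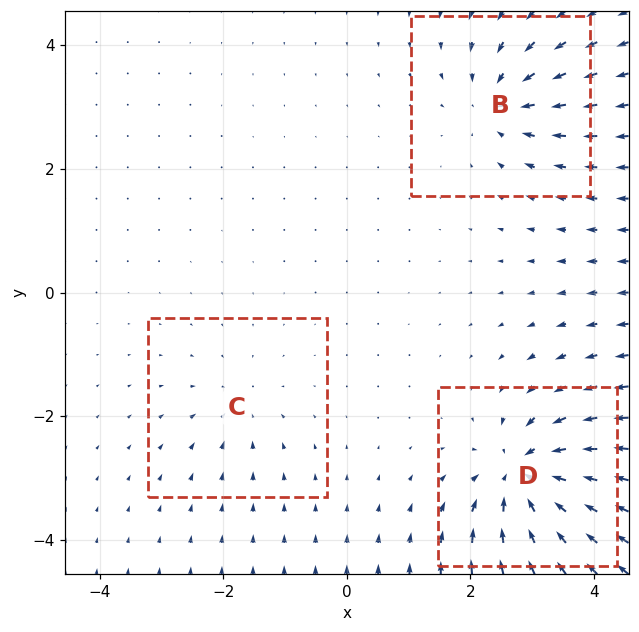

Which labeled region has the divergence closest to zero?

C

Divergence at each region's feature centre — B: about -4, C: about -2, D: about -6. Region C is closest to zero.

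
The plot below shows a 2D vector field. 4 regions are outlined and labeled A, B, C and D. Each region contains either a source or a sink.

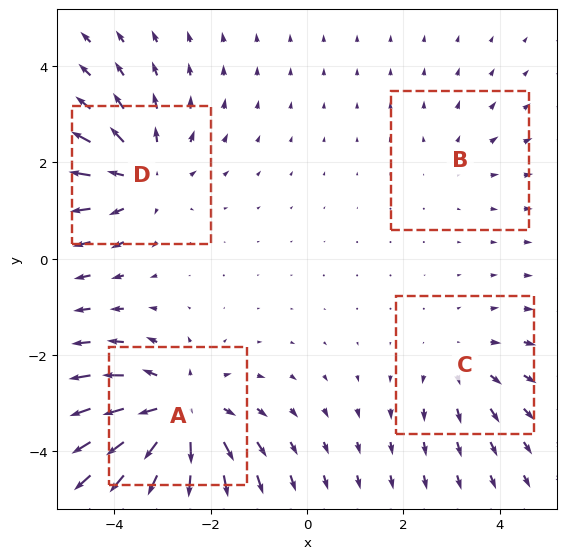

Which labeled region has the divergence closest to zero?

B

Divergence at each region's feature centre — A: about +6, B: about +2, C: about +3, D: about +4. Region B is closest to zero.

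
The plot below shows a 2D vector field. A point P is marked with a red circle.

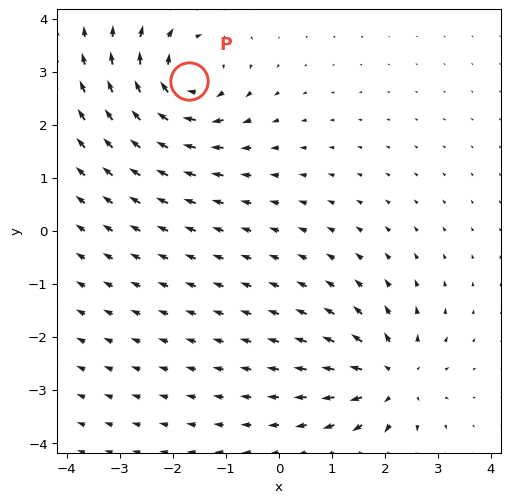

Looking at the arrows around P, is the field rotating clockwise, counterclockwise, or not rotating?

Near P at (-1.7, 2.8) the arrows circulate clockwise. The curl (z-component) there is about -6; negative curl means clockwise rotation.

clockwise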